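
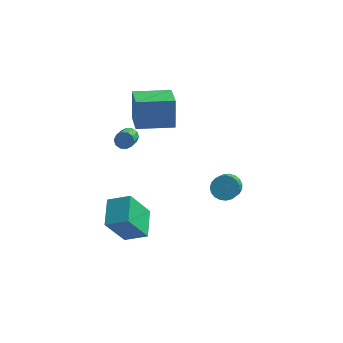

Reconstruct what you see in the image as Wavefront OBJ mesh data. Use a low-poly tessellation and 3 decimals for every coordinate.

v -1.502 1.418 1.978
v -1.629 1.966 3.677
v -2.134 3.018 1.414
v -2.262 3.566 3.113
v 0.442 2.154 1.887
v 0.314 2.702 3.586
v -0.191 3.754 1.323
v -0.318 4.302 3.022
v 3.105 3.018 -3.298
v 3.393 3.5 -2.756
v 3.543 2.025 -1.521
v 3.255 1.542 -2.062
v 3.074 3.516 -2.698
v 3.224 2.041 -1.463
v 2.761 3.446 -2.744
v 2.91 1.971 -1.509
v 2.507 3.302 -2.886
v 2.657 1.826 -1.65
v 2.357 3.109 -3.098
v 2.506 1.633 -1.863
v 2.336 2.9 -3.345
v 2.485 1.424 -2.11
v 2.448 2.711 -3.584
v 2.597 1.236 -2.349
v 2.674 2.575 -3.774
v 2.823 1.1 -2.538
v 2.974 2.516 -3.881
v 3.124 1.041 -2.645
v 3.297 2.544 -3.887
v 3.447 1.069 -2.652
v 3.587 2.653 -3.791
v 3.737 1.178 -2.556
v 3.794 2.826 -3.61
v 3.943 1.351 -2.375
v 3.881 3.032 -3.375
v 4.031 1.556 -2.14
v 3.835 3.235 -3.127
v 3.984 1.759 -1.891
v 3.662 3.401 -2.908
v 3.812 1.925 -1.673
v -1.38 -0.32 2.915
v -1.187 -0.554 2.492
v -1.107 -1.734 3.183
v -1.3 -1.5 3.605
v -0.941 -0.437 2.663
v -0.86 -1.618 3.353
v -0.862 -0.276 2.929
v -0.782 -1.456 3.62
v -0.982 -0.131 3.19
v -0.901 -1.312 3.881
v -1.253 -0.059 3.346
v -1.173 -1.239 4.037
v -1.573 -0.086 3.337
v -1.493 -1.266 4.028
v -1.82 -0.202 3.167
v -1.739 -1.383 3.857
v -1.898 -0.364 2.9
v -1.818 -1.544 3.591
v -1.779 -0.508 2.639
v -1.698 -1.689 3.33
v -1.507 -0.581 2.483
v -1.427 -1.761 3.174
v -1.364 -1.567 -4.681
v -2.189 -2.338 -2.827
v -1.674 0.049 -4.146
v -2.499 -0.722 -2.293
v -0.121 -1.518 -4.107
v -0.946 -2.289 -2.254
v -0.431 0.098 -3.573
v -1.256 -0.673 -1.719
f 2 4 1
f 5 2 1
f 1 4 3
f 3 5 1
f 2 8 4
f 6 2 5
f 6 8 2
f 4 8 3
f 7 5 3
f 3 8 7
f 7 6 5
f 8 6 7
f 10 9 13
f 10 13 11
f 11 13 14
f 11 14 12
f 13 9 15
f 13 15 14
f 14 15 16
f 14 16 12
f 15 9 17
f 15 17 16
f 16 17 18
f 16 18 12
f 17 9 19
f 17 19 18
f 18 19 20
f 18 20 12
f 19 9 21
f 19 21 20
f 20 21 22
f 20 22 12
f 21 9 23
f 21 23 22
f 22 23 24
f 22 24 12
f 23 9 25
f 23 25 24
f 24 25 26
f 24 26 12
f 25 9 27
f 25 27 26
f 26 27 28
f 26 28 12
f 27 9 29
f 27 29 28
f 28 29 30
f 28 30 12
f 29 9 31
f 29 31 30
f 30 31 32
f 30 32 12
f 31 9 33
f 31 33 32
f 32 33 34
f 32 34 12
f 33 9 35
f 33 35 34
f 34 35 36
f 34 36 12
f 35 9 37
f 35 37 36
f 36 37 38
f 36 38 12
f 37 9 39
f 37 39 38
f 38 39 40
f 38 40 12
f 39 9 10
f 39 10 40
f 40 10 11
f 40 11 12
f 42 41 45
f 42 45 43
f 43 45 46
f 43 46 44
f 45 41 47
f 45 47 46
f 46 47 48
f 46 48 44
f 47 41 49
f 47 49 48
f 48 49 50
f 48 50 44
f 49 41 51
f 49 51 50
f 50 51 52
f 50 52 44
f 51 41 53
f 51 53 52
f 52 53 54
f 52 54 44
f 53 41 55
f 53 55 54
f 54 55 56
f 54 56 44
f 55 41 57
f 55 57 56
f 56 57 58
f 56 58 44
f 57 41 59
f 57 59 58
f 58 59 60
f 58 60 44
f 59 41 61
f 59 61 60
f 60 61 62
f 60 62 44
f 61 41 42
f 61 42 62
f 62 42 43
f 62 43 44
f 64 66 63
f 67 64 63
f 63 66 65
f 65 67 63
f 64 70 66
f 68 64 67
f 68 70 64
f 66 70 65
f 69 67 65
f 65 70 69
f 69 68 67
f 70 68 69



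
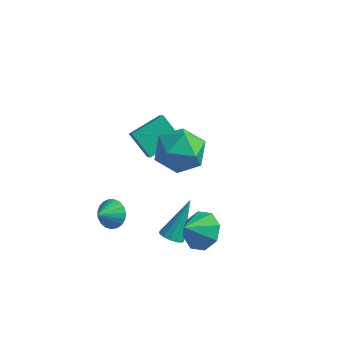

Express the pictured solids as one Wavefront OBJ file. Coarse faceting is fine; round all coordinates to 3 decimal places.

v -3.365 -1.661 -2.728
v -2.858 -2.115 -3.088
v -3.635 -2.499 -2.052
v -2.679 -1.986 -2.856
v -2.618 -1.8 -2.602
v -2.687 -1.591 -2.37
v -2.873 -1.394 -2.2
v -3.144 -1.243 -2.12
v -3.453 -1.164 -2.146
v -3.747 -1.171 -2.273
v -3.975 -1.263 -2.478
v -4.098 -1.424 -2.726
v -4.093 -1.625 -2.975
v -3.963 -1.833 -3.181
v -3.73 -2.011 -3.308
v -3.433 -2.129 -3.336
v -3.125 -2.165 -3.258
v -0.298 -1.937 -2.676
v 0.036 -1.575 -3.019
v 0.018 -0.663 -1.024
v -0.282 -1.463 -3.044
v -0.605 -1.502 -2.953
v -0.831 -1.679 -2.773
v -0.887 -1.938 -2.563
v -0.756 -2.196 -2.389
v -0.48 -2.372 -2.306
v -0.146 -2.41 -2.34
v 0.14 -2.298 -2.482
v 0.287 -2.071 -2.685
v 0.248 -1.801 -2.885
v -0.159 -0.021 2.183
v 0.513 -0.231 3.204
v -1.193 -1.709 2.516
v -0.521 -1.919 3.537
v -1.326 -0.976 3.508
v -0.687 0.068 3.302
v 0.007 -2.008 2.418
v 0.646 -0.964 2.212
v 0.616 -1.459 3.349
v -0.208 -0.822 4.023
v -0.472 -1.118 1.697
v -1.296 -0.481 2.371
v 1.481 -2.735 -0.431
v 2.383 -3.124 -0.306
v 1.019 -3.525 0.451
v 2.255 -2.536 0.154
v 1.673 -2.064 0.271
v 0.979 -1.986 -0.022
v 0.579 -2.347 -0.555
v 0.707 -2.935 -1.015
v 1.288 -3.407 -1.133
v 1.983 -3.485 -0.839
v -4.352 2.147 -0.782
v -3.952 1.674 -0.144
v -3.464 3.551 -0.299
v -3.064 3.077 0.339
v -3.256 1.783 -1.739
v -2.856 1.309 -1.101
v -2.368 3.186 -1.256
v -1.968 2.713 -0.618
f 2 1 4
f 2 4 3
f 4 1 5
f 4 5 3
f 5 1 6
f 5 6 3
f 6 1 7
f 6 7 3
f 7 1 8
f 7 8 3
f 8 1 9
f 8 9 3
f 9 1 10
f 9 10 3
f 10 1 11
f 10 11 3
f 11 1 12
f 11 12 3
f 12 1 13
f 12 13 3
f 13 1 14
f 13 14 3
f 14 1 15
f 14 15 3
f 15 1 16
f 15 16 3
f 16 1 17
f 16 17 3
f 17 1 2
f 17 2 3
f 19 18 21
f 19 21 20
f 21 18 22
f 21 22 20
f 22 18 23
f 22 23 20
f 23 18 24
f 23 24 20
f 24 18 25
f 24 25 20
f 25 18 26
f 25 26 20
f 26 18 27
f 26 27 20
f 27 18 28
f 27 28 20
f 28 18 29
f 28 29 20
f 29 18 30
f 29 30 20
f 30 18 19
f 30 19 20
f 31 42 36
f 31 36 32
f 31 32 38
f 31 38 41
f 31 41 42
f 32 36 40
f 36 42 35
f 42 41 33
f 41 38 37
f 38 32 39
f 34 40 35
f 34 35 33
f 34 33 37
f 34 37 39
f 34 39 40
f 35 40 36
f 33 35 42
f 37 33 41
f 39 37 38
f 40 39 32
f 44 43 46
f 44 46 45
f 46 43 47
f 46 47 45
f 47 43 48
f 47 48 45
f 48 43 49
f 48 49 45
f 49 43 50
f 49 50 45
f 50 43 51
f 50 51 45
f 51 43 52
f 51 52 45
f 52 43 44
f 52 44 45
f 54 56 53
f 57 54 53
f 53 56 55
f 55 57 53
f 54 60 56
f 58 54 57
f 58 60 54
f 56 60 55
f 59 57 55
f 55 60 59
f 59 58 57
f 60 58 59



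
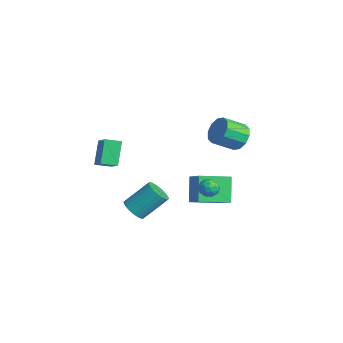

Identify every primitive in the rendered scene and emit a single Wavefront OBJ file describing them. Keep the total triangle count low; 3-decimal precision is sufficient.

v 2.012 1.16 -1.72
v 2.413 1.125 -2.232
v 2.167 0.135 -1.528
v 2.568 0.1 -2.04
v 2.746 0.433 -1.509
v 2.65 1.067 -1.627
v 1.93 0.193 -2.133
v 1.834 0.827 -2.251
v 2.363 0.528 -2.487
v 2.867 0.676 -2.102
v 1.713 0.584 -1.658
v 2.217 0.732 -1.273
v 2.199 1.233 -1.993
v 2.381 0.027 -1.767
v 2.485 0.223 -1.455
v 2.722 0.202 -1.756
v 2.338 1.198 -1.637
v 2.574 1.178 -1.938
v 2.77 0.771 -1.513
v 2.006 0.082 -1.822
v 2.242 0.062 -2.123
v 1.858 1.058 -2.004
v 2.095 1.037 -2.305
v 1.81 0.489 -2.247
v 2.405 0.861 -2.444
v 2.496 0.258 -2.331
v 2.121 0.313 -2.385
v 2.065 0.686 -2.455
v 2.702 0.948 -2.217
v 2.793 0.345 -2.105
v 2.897 0.541 -1.792
v 2.841 0.914 -1.862
v 2.672 0.597 -2.367
v 1.787 0.915 -1.655
v 1.878 0.312 -1.543
v 1.739 0.346 -1.898
v 1.683 0.719 -1.968
v 2.084 1.002 -1.429
v 2.175 0.399 -1.316
v 2.515 0.574 -1.305
v 2.459 0.947 -1.375
v 1.908 0.663 -1.393
v -0.224 0.761 -2.624
v 1.066 0.669 -1.665
v 0.234 2.617 -3.06
v 1.524 2.524 -2.102
v 0.756 0.196 -3.998
v 2.046 0.103 -3.04
v 1.214 2.051 -4.435
v 2.504 1.959 -3.476
v -4.615 -2.892 -1.048
v -3.086 -3.21 0.136
v -4.24 -1.985 -1.288
v -2.711 -2.303 -0.104
v -3.749 -3.597 -2.356
v -2.22 -3.915 -1.172
v -3.374 -2.69 -2.596
v -1.845 -3.008 -1.412
v 2.552 -4.219 -1.824
v 3.205 -3.995 -2.207
v 3.481 -2.597 -0.92
v 2.828 -2.821 -0.536
v 2.991 -3.823 -2.348
v 3.267 -2.425 -1.061
v 2.71 -3.712 -2.408
v 2.986 -2.314 -1.121
v 2.405 -3.678 -2.38
v 2.681 -2.28 -1.093
v 2.123 -3.726 -2.267
v 2.398 -2.328 -0.98
v 1.905 -3.85 -2.086
v 2.181 -2.452 -0.799
v 1.787 -4.029 -1.866
v 2.062 -2.631 -0.579
v 1.784 -4.238 -1.639
v 2.06 -2.84 -0.352
v 1.899 -4.443 -1.44
v 2.175 -3.045 -0.153
v 2.113 -4.615 -1.299
v 2.389 -3.217 -0.012
v 2.394 -4.726 -1.239
v 2.67 -3.328 0.048
v 2.699 -4.76 -1.267
v 2.975 -3.362 0.02
v 2.982 -4.712 -1.38
v 3.257 -3.314 -0.093
v 3.199 -4.588 -1.561
v 3.475 -3.19 -0.274
v 3.318 -4.409 -1.781
v 3.593 -3.011 -0.494
v 3.32 -4.2 -2.008
v 3.596 -2.802 -0.721
v -0.657 4.28 -0.651
v 0.107 4.489 -0.109
v -0.158 3.168 0.773
v -0.923 2.96 0.231
v -0.367 4.747 0.136
v -0.633 3.427 1.018
v -0.952 4.828 0.08
v -1.218 3.507 0.962
v -1.425 4.699 -0.255
v -1.69 3.379 0.627
v -1.604 4.41 -0.741
v -1.87 3.09 0.141
v -1.422 4.072 -1.193
v -1.687 2.751 -0.311
v -0.947 3.813 -1.438
v -1.213 2.493 -0.556
v -0.362 3.733 -1.382
v -0.628 2.412 -0.5
v 0.11 3.861 -1.047
v -0.155 2.541 -0.165
v 0.29 4.15 -0.561
v 0.024 2.83 0.321
f 1 38 17
f 38 12 41
f 17 41 6
f 38 41 17
f 1 17 13
f 17 6 18
f 13 18 2
f 17 18 13
f 1 13 22
f 13 2 23
f 22 23 8
f 13 23 22
f 1 22 34
f 22 8 37
f 34 37 11
f 22 37 34
f 1 34 38
f 34 11 42
f 38 42 12
f 34 42 38
f 2 18 29
f 18 6 32
f 29 32 10
f 18 32 29
f 6 41 19
f 41 12 40
f 19 40 5
f 41 40 19
f 12 42 39
f 42 11 35
f 39 35 3
f 42 35 39
f 11 37 36
f 37 8 24
f 36 24 7
f 37 24 36
f 8 23 28
f 23 2 25
f 28 25 9
f 23 25 28
f 4 30 16
f 30 10 31
f 16 31 5
f 30 31 16
f 4 16 14
f 16 5 15
f 14 15 3
f 16 15 14
f 4 14 21
f 14 3 20
f 21 20 7
f 14 20 21
f 4 21 26
f 21 7 27
f 26 27 9
f 21 27 26
f 4 26 30
f 26 9 33
f 30 33 10
f 26 33 30
f 5 31 19
f 31 10 32
f 19 32 6
f 31 32 19
f 3 15 39
f 15 5 40
f 39 40 12
f 15 40 39
f 7 20 36
f 20 3 35
f 36 35 11
f 20 35 36
f 9 27 28
f 27 7 24
f 28 24 8
f 27 24 28
f 10 33 29
f 33 9 25
f 29 25 2
f 33 25 29
f 44 46 43
f 47 44 43
f 43 46 45
f 45 47 43
f 44 50 46
f 48 44 47
f 48 50 44
f 46 50 45
f 49 47 45
f 45 50 49
f 49 48 47
f 50 48 49
f 52 54 51
f 55 52 51
f 51 54 53
f 53 55 51
f 52 58 54
f 56 52 55
f 56 58 52
f 54 58 53
f 57 55 53
f 53 58 57
f 57 56 55
f 58 56 57
f 60 59 63
f 60 63 61
f 61 63 64
f 61 64 62
f 63 59 65
f 63 65 64
f 64 65 66
f 64 66 62
f 65 59 67
f 65 67 66
f 66 67 68
f 66 68 62
f 67 59 69
f 67 69 68
f 68 69 70
f 68 70 62
f 69 59 71
f 69 71 70
f 70 71 72
f 70 72 62
f 71 59 73
f 71 73 72
f 72 73 74
f 72 74 62
f 73 59 75
f 73 75 74
f 74 75 76
f 74 76 62
f 75 59 77
f 75 77 76
f 76 77 78
f 76 78 62
f 77 59 79
f 77 79 78
f 78 79 80
f 78 80 62
f 79 59 81
f 79 81 80
f 80 81 82
f 80 82 62
f 81 59 83
f 81 83 82
f 82 83 84
f 82 84 62
f 83 59 85
f 83 85 84
f 84 85 86
f 84 86 62
f 85 59 87
f 85 87 86
f 86 87 88
f 86 88 62
f 87 59 89
f 87 89 88
f 88 89 90
f 88 90 62
f 89 59 91
f 89 91 90
f 90 91 92
f 90 92 62
f 91 59 60
f 91 60 92
f 92 60 61
f 92 61 62
f 94 93 97
f 94 97 95
f 95 97 98
f 95 98 96
f 97 93 99
f 97 99 98
f 98 99 100
f 98 100 96
f 99 93 101
f 99 101 100
f 100 101 102
f 100 102 96
f 101 93 103
f 101 103 102
f 102 103 104
f 102 104 96
f 103 93 105
f 103 105 104
f 104 105 106
f 104 106 96
f 105 93 107
f 105 107 106
f 106 107 108
f 106 108 96
f 107 93 109
f 107 109 108
f 108 109 110
f 108 110 96
f 109 93 111
f 109 111 110
f 110 111 112
f 110 112 96
f 111 93 113
f 111 113 112
f 112 113 114
f 112 114 96
f 113 93 94
f 113 94 114
f 114 94 95
f 114 95 96



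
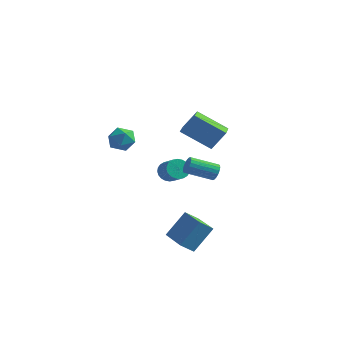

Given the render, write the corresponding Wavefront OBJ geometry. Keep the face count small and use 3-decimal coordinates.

v -3.305 4.094 -1.275
v -3.076 3.814 -1.862
v -2.165 3.326 -1.272
v -2.395 3.606 -0.685
v -2.948 4.051 -1.863
v -2.037 3.562 -1.274
v -2.874 4.295 -1.775
v -1.963 3.806 -1.185
v -2.867 4.508 -1.61
v -1.956 4.019 -1.021
v -2.926 4.658 -1.395
v -2.015 4.169 -0.805
v -3.042 4.722 -1.161
v -2.131 4.233 -0.572
v -3.199 4.691 -0.944
v -2.288 4.202 -0.355
v -3.372 4.569 -0.778
v -2.461 4.08 -0.189
v -3.535 4.374 -0.688
v -2.624 3.886 -0.098
v -3.663 4.138 -0.686
v -2.752 3.649 -0.097
v -3.737 3.894 -0.775
v -2.826 3.405 -0.185
v -3.744 3.681 -0.939
v -2.833 3.192 -0.35
v -3.685 3.531 -1.155
v -2.774 3.042 -0.565
v -3.569 3.467 -1.388
v -2.658 2.978 -0.799
v -3.412 3.498 -1.605
v -2.501 3.009 -1.016
v -3.239 3.62 -1.771
v -2.328 3.131 -1.182
v -4.079 0.875 2.54
v -3.39 0.862 2.058
v -3.95 -0.462 2.762
v -3.261 -0.475 2.28
v -3.245 -0.085 3.025
v -3.325 0.741 2.888
v -4.015 -0.341 1.932
v -4.095 0.485 1.795
v -3.35 0.11 1.682
v -2.875 0.268 2.358
v -4.465 0.132 2.462
v -3.99 0.29 3.138
v 2.535 -3.832 -1.999
v 3.064 -2.911 -0.659
v 1.002 -2.769 -2.125
v 1.531 -1.847 -0.785
v 2.969 -3.273 -2.555
v 3.498 -2.351 -1.215
v 1.436 -2.209 -2.681
v 1.965 -1.288 -1.341
v 1.459 0.717 2.688
v -0.075 0.163 3.755
v 0.678 2.209 2.338
v -0.857 1.655 3.405
v 1.997 1.245 3.735
v 0.462 0.691 4.802
v 1.215 2.737 3.385
v -0.319 2.183 4.452
v 1.358 1.335 0.787
v 1.649 1.266 1.225
v 0.513 0.316 1.83
v 0.222 0.385 1.393
v 1.518 1.456 1.278
v 0.382 0.506 1.883
v 1.356 1.621 1.233
v 0.22 0.671 1.839
v 1.195 1.73 1.101
v 0.059 0.78 1.706
v 1.065 1.761 0.906
v -0.071 0.81 1.511
v 0.994 1.707 0.688
v -0.142 0.757 1.293
v 0.995 1.58 0.489
v -0.141 0.629 1.094
v 1.067 1.404 0.35
v -0.069 0.454 0.955
v 1.198 1.214 0.297
v 0.062 0.264 0.902
v 1.36 1.049 0.341
v 0.224 0.099 0.947
v 1.521 0.94 0.474
v 0.385 -0.01 1.079
v 1.651 0.91 0.669
v 0.515 -0.041 1.274
v 1.722 0.963 0.887
v 0.586 0.013 1.492
v 1.721 1.091 1.086
v 0.585 0.14 1.691
f 2 1 5
f 2 5 3
f 3 5 6
f 3 6 4
f 5 1 7
f 5 7 6
f 6 7 8
f 6 8 4
f 7 1 9
f 7 9 8
f 8 9 10
f 8 10 4
f 9 1 11
f 9 11 10
f 10 11 12
f 10 12 4
f 11 1 13
f 11 13 12
f 12 13 14
f 12 14 4
f 13 1 15
f 13 15 14
f 14 15 16
f 14 16 4
f 15 1 17
f 15 17 16
f 16 17 18
f 16 18 4
f 17 1 19
f 17 19 18
f 18 19 20
f 18 20 4
f 19 1 21
f 19 21 20
f 20 21 22
f 20 22 4
f 21 1 23
f 21 23 22
f 22 23 24
f 22 24 4
f 23 1 25
f 23 25 24
f 24 25 26
f 24 26 4
f 25 1 27
f 25 27 26
f 26 27 28
f 26 28 4
f 27 1 29
f 27 29 28
f 28 29 30
f 28 30 4
f 29 1 31
f 29 31 30
f 30 31 32
f 30 32 4
f 31 1 33
f 31 33 32
f 32 33 34
f 32 34 4
f 33 1 2
f 33 2 34
f 34 2 3
f 34 3 4
f 35 46 40
f 35 40 36
f 35 36 42
f 35 42 45
f 35 45 46
f 36 40 44
f 40 46 39
f 46 45 37
f 45 42 41
f 42 36 43
f 38 44 39
f 38 39 37
f 38 37 41
f 38 41 43
f 38 43 44
f 39 44 40
f 37 39 46
f 41 37 45
f 43 41 42
f 44 43 36
f 48 50 47
f 51 48 47
f 47 50 49
f 49 51 47
f 48 54 50
f 52 48 51
f 52 54 48
f 50 54 49
f 53 51 49
f 49 54 53
f 53 52 51
f 54 52 53
f 56 58 55
f 59 56 55
f 55 58 57
f 57 59 55
f 56 62 58
f 60 56 59
f 60 62 56
f 58 62 57
f 61 59 57
f 57 62 61
f 61 60 59
f 62 60 61
f 64 63 67
f 64 67 65
f 65 67 68
f 65 68 66
f 67 63 69
f 67 69 68
f 68 69 70
f 68 70 66
f 69 63 71
f 69 71 70
f 70 71 72
f 70 72 66
f 71 63 73
f 71 73 72
f 72 73 74
f 72 74 66
f 73 63 75
f 73 75 74
f 74 75 76
f 74 76 66
f 75 63 77
f 75 77 76
f 76 77 78
f 76 78 66
f 77 63 79
f 77 79 78
f 78 79 80
f 78 80 66
f 79 63 81
f 79 81 80
f 80 81 82
f 80 82 66
f 81 63 83
f 81 83 82
f 82 83 84
f 82 84 66
f 83 63 85
f 83 85 84
f 84 85 86
f 84 86 66
f 85 63 87
f 85 87 86
f 86 87 88
f 86 88 66
f 87 63 89
f 87 89 88
f 88 89 90
f 88 90 66
f 89 63 91
f 89 91 90
f 90 91 92
f 90 92 66
f 91 63 64
f 91 64 92
f 92 64 65
f 92 65 66



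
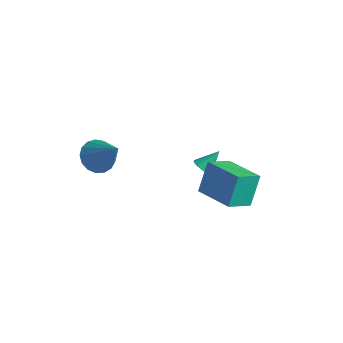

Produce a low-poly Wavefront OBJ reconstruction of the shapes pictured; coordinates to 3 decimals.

v -1.792 -3.073 2.543
v -1.355 -3.763 2.119
v -0.428 -3.227 4.197
v -1.144 -3.403 1.978
v -1.082 -2.967 1.967
v -1.182 -2.556 2.088
v -1.422 -2.263 2.313
v -1.747 -2.156 2.59
v -2.082 -2.259 2.857
v -2.351 -2.549 3.052
v -2.491 -2.959 3.129
v -2.472 -3.395 3.073
v -2.296 -3.757 2.895
v -2.005 -3.963 2.636
v -1.666 -3.965 2.356
v 1.532 0.573 0.642
v 2.015 0.63 0.365
v 1.888 1.427 1.438
v 1.753 0.871 0.223
v 1.388 0.972 0.278
v 1.09 0.886 0.503
v 0.999 0.654 0.794
v 1.158 0.383 1.013
v 1.492 0.201 1.06
v 1.845 0.193 0.911
v 2.051 0.363 0.636
v 2.894 -1.608 1.625
v 2.749 -0.687 3.022
v 3.282 -0.414 0.879
v 3.137 0.507 2.276
v 4.843 -1.967 2.064
v 4.698 -1.046 3.461
v 5.231 -0.773 1.318
v 5.086 0.148 2.715
f 2 1 4
f 2 4 3
f 4 1 5
f 4 5 3
f 5 1 6
f 5 6 3
f 6 1 7
f 6 7 3
f 7 1 8
f 7 8 3
f 8 1 9
f 8 9 3
f 9 1 10
f 9 10 3
f 10 1 11
f 10 11 3
f 11 1 12
f 11 12 3
f 12 1 13
f 12 13 3
f 13 1 14
f 13 14 3
f 14 1 15
f 14 15 3
f 15 1 2
f 15 2 3
f 17 16 19
f 17 19 18
f 19 16 20
f 19 20 18
f 20 16 21
f 20 21 18
f 21 16 22
f 21 22 18
f 22 16 23
f 22 23 18
f 23 16 24
f 23 24 18
f 24 16 25
f 24 25 18
f 25 16 26
f 25 26 18
f 26 16 17
f 26 17 18
f 28 30 27
f 31 28 27
f 27 30 29
f 29 31 27
f 28 34 30
f 32 28 31
f 32 34 28
f 30 34 29
f 33 31 29
f 29 34 33
f 33 32 31
f 34 32 33



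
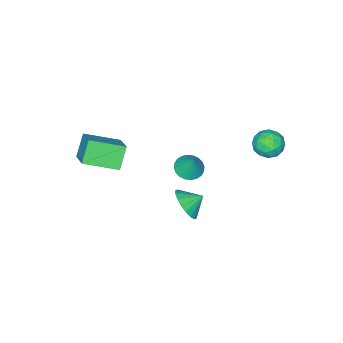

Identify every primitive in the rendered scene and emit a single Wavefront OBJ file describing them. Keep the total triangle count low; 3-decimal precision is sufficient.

v 2.115 2.44 -0.385
v 2.663 3.276 -0.418
v 1.385 2.94 0.145
v 2.415 3.305 -0.786
v 2.108 3.163 -1.075
v 1.803 2.878 -1.228
v 1.558 2.506 -1.213
v 1.425 2.121 -1.034
v 1.427 1.8 -0.727
v 1.566 1.605 -0.352
v 1.814 1.575 0.017
v 2.121 1.717 0.306
v 2.427 2.003 0.459
v 2.671 2.374 0.444
v 2.805 2.759 0.265
v 2.802 3.081 -0.042
v -4.475 3.237 0.58
v -3.653 3.443 0.208
v -3.867 2.057 1.272
v -3.045 2.263 0.9
v -3.412 2.815 1.546
v -3.789 3.544 1.118
v -3.731 1.956 0.362
v -4.108 2.685 -0.066
v -3.194 2.651 0.074
v -2.996 3.182 0.805
v -4.524 2.318 0.675
v -4.326 2.849 1.406
v -4.118 3.443 0.333
v -3.402 2.057 1.147
v -3.618 2.381 1.526
v -3.135 2.502 1.308
v -4.197 3.503 0.868
v -3.714 3.624 0.65
v -3.572 3.255 1.436
v -3.806 1.876 0.83
v -3.323 1.997 0.612
v -4.385 2.998 0.172
v -3.902 3.119 -0.046
v -3.948 2.245 0.044
v -3.364 3.099 0.036
v -3.007 2.406 0.443
v -3.41 2.225 0.126
v -3.631 2.654 -0.125
v -3.249 3.412 0.466
v -2.891 2.718 0.873
v -3.107 3.042 1.252
v -3.328 3.471 1.001
v -2.978 2.946 0.387
v -4.629 2.782 0.607
v -4.271 2.088 1.014
v -4.192 2.029 0.479
v -4.413 2.458 0.228
v -4.513 3.094 1.037
v -4.156 2.401 1.444
v -3.889 2.846 1.605
v -4.11 3.275 1.354
v -4.542 2.554 1.093
v 1.028 -3.342 0.286
v 2.42 -4.685 0.903
v 1.916 -1.968 1.273
v 3.308 -3.311 1.89
v 1.852 -3.029 -0.89
v 3.244 -4.372 -0.273
v 2.74 -1.655 0.097
v 4.132 -2.998 0.714
v -2.516 -1.736 -3.544
v -1.708 -1.959 -3.605
v -2.244 -1.104 -2.256
v -1.704 -1.665 -3.749
v -1.824 -1.382 -3.863
v -2.049 -1.153 -3.928
v -2.344 -1.012 -3.935
v -2.667 -0.981 -3.882
v -2.966 -1.066 -3.778
v -3.196 -1.252 -3.638
v -3.323 -1.512 -3.484
v -3.327 -1.806 -3.339
v -3.207 -2.089 -3.225
v -2.983 -2.319 -3.16
v -2.687 -2.459 -3.154
v -2.365 -2.49 -3.206
v -2.066 -2.405 -3.311
v -1.835 -2.219 -3.45
f 2 1 4
f 2 4 3
f 4 1 5
f 4 5 3
f 5 1 6
f 5 6 3
f 6 1 7
f 6 7 3
f 7 1 8
f 7 8 3
f 8 1 9
f 8 9 3
f 9 1 10
f 9 10 3
f 10 1 11
f 10 11 3
f 11 1 12
f 11 12 3
f 12 1 13
f 12 13 3
f 13 1 14
f 13 14 3
f 14 1 15
f 14 15 3
f 15 1 16
f 15 16 3
f 16 1 2
f 16 2 3
f 17 54 33
f 54 28 57
f 33 57 22
f 54 57 33
f 17 33 29
f 33 22 34
f 29 34 18
f 33 34 29
f 17 29 38
f 29 18 39
f 38 39 24
f 29 39 38
f 17 38 50
f 38 24 53
f 50 53 27
f 38 53 50
f 17 50 54
f 50 27 58
f 54 58 28
f 50 58 54
f 18 34 45
f 34 22 48
f 45 48 26
f 34 48 45
f 22 57 35
f 57 28 56
f 35 56 21
f 57 56 35
f 28 58 55
f 58 27 51
f 55 51 19
f 58 51 55
f 27 53 52
f 53 24 40
f 52 40 23
f 53 40 52
f 24 39 44
f 39 18 41
f 44 41 25
f 39 41 44
f 20 46 32
f 46 26 47
f 32 47 21
f 46 47 32
f 20 32 30
f 32 21 31
f 30 31 19
f 32 31 30
f 20 30 37
f 30 19 36
f 37 36 23
f 30 36 37
f 20 37 42
f 37 23 43
f 42 43 25
f 37 43 42
f 20 42 46
f 42 25 49
f 46 49 26
f 42 49 46
f 21 47 35
f 47 26 48
f 35 48 22
f 47 48 35
f 19 31 55
f 31 21 56
f 55 56 28
f 31 56 55
f 23 36 52
f 36 19 51
f 52 51 27
f 36 51 52
f 25 43 44
f 43 23 40
f 44 40 24
f 43 40 44
f 26 49 45
f 49 25 41
f 45 41 18
f 49 41 45
f 60 62 59
f 63 60 59
f 59 62 61
f 61 63 59
f 60 66 62
f 64 60 63
f 64 66 60
f 62 66 61
f 65 63 61
f 61 66 65
f 65 64 63
f 66 64 65
f 68 67 70
f 68 70 69
f 70 67 71
f 70 71 69
f 71 67 72
f 71 72 69
f 72 67 73
f 72 73 69
f 73 67 74
f 73 74 69
f 74 67 75
f 74 75 69
f 75 67 76
f 75 76 69
f 76 67 77
f 76 77 69
f 77 67 78
f 77 78 69
f 78 67 79
f 78 79 69
f 79 67 80
f 79 80 69
f 80 67 81
f 80 81 69
f 81 67 82
f 81 82 69
f 82 67 83
f 82 83 69
f 83 67 84
f 83 84 69
f 84 67 68
f 84 68 69



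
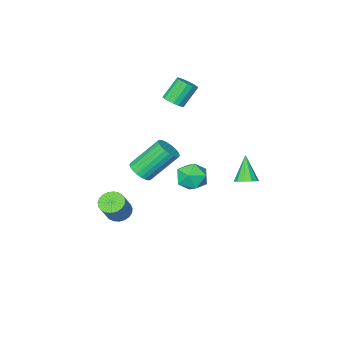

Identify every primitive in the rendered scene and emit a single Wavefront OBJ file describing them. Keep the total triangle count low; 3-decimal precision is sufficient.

v -2.996 -1.855 2.166
v -2.566 -2.208 2.503
v -3.454 -2.138 3.71
v -3.884 -1.785 3.374
v -2.476 -1.914 2.552
v -3.364 -1.844 3.759
v -2.506 -1.607 2.513
v -3.393 -1.537 3.72
v -2.647 -1.356 2.394
v -3.534 -1.286 3.601
v -2.869 -1.22 2.223
v -3.756 -1.15 3.431
v -3.12 -1.229 2.04
v -4.007 -1.16 3.247
v -3.342 -1.382 1.885
v -4.229 -1.312 3.092
v -3.486 -1.643 1.795
v -4.373 -1.573 3.002
v -3.517 -1.952 1.789
v -4.404 -1.883 2.997
v -3.429 -2.24 1.871
v -4.316 -2.17 3.078
v -3.242 -2.439 2.02
v -4.129 -2.369 3.227
v -2.999 -2.504 2.202
v -3.886 -2.434 3.41
v -2.755 -2.421 2.377
v -3.642 -2.351 3.584
v -2.281 0.508 -2.127
v -1.965 0.012 -2.934
v -3.795 0.028 -2.426
v -3.479 -0.468 -3.233
v -3.228 -0.787 -2.32
v -2.292 -0.491 -2.136
v -3.468 0.531 -3.224
v -2.532 0.827 -3.04
v -2.698 0.026 -3.612
v -2.55 -0.789 -3.054
v -3.21 0.829 -2.306
v -3.062 0.014 -1.748
v 1.048 -1.137 -4.461
v 1.552 -1.667 -4.575
v 2.336 -1.193 -3.312
v 1.832 -0.663 -3.199
v 1.669 -1.432 -4.736
v 2.453 -0.958 -3.473
v 1.678 -1.147 -4.849
v 2.462 -0.672 -3.586
v 1.579 -0.859 -4.895
v 2.363 -0.385 -3.633
v 1.388 -0.62 -4.867
v 2.172 -0.145 -3.604
v 1.138 -0.47 -4.768
v 1.922 0.005 -3.505
v 0.873 -0.435 -4.616
v 1.656 0.039 -3.353
v 0.637 -0.522 -4.438
v 1.421 -0.048 -3.175
v 0.473 -0.715 -4.263
v 1.257 -0.241 -3
v 0.409 -0.981 -4.123
v 1.193 -0.507 -2.86
v 0.455 -1.275 -4.041
v 1.238 -0.8 -2.779
v 0.603 -1.544 -4.032
v 1.387 -1.07 -2.77
v 0.828 -1.743 -4.097
v 1.612 -1.269 -2.835
v 1.092 -1.837 -4.226
v 1.876 -1.363 -2.963
v 1.348 -1.81 -4.394
v 2.132 -1.336 -3.132
v 0.928 0.7 -0.467
v 1.48 0.615 0.019
v 0.164 1.296 1.632
v -0.388 1.38 1.147
v 1.519 0.889 -0.064
v 0.204 1.569 1.549
v 1.469 1.134 -0.208
v 0.153 1.814 1.405
v 1.336 1.312 -0.392
v 0.02 1.993 1.221
v 1.141 1.398 -0.587
v -0.175 2.079 1.026
v 0.914 1.377 -0.764
v -0.402 2.058 0.849
v 0.688 1.253 -0.895
v -0.627 1.934 0.718
v 0.5 1.045 -0.962
v -0.816 1.726 0.652
v 0.376 0.784 -0.952
v -0.94 1.465 0.661
v 0.336 0.511 -0.869
v -0.979 1.191 0.744
v 0.387 0.266 -0.725
v -0.929 0.946 0.888
v 0.52 0.087 -0.541
v -0.796 0.768 1.072
v 0.715 0.001 -0.346
v -0.601 0.682 1.267
v 0.942 0.022 -0.169
v -0.374 0.703 1.444
v 1.167 0.146 -0.038
v -0.148 0.827 1.575
v 1.356 0.354 0.028
v 0.04 1.035 1.642
v -3.101 4.365 -0.798
v -2.558 4.027 -0.783
v -3.619 3.595 0.578
v -2.501 4.359 -0.575
v -2.673 4.693 -0.453
v -3.009 4.902 -0.463
v -3.38 4.906 -0.6
v -3.644 4.703 -0.813
v -3.701 4.371 -1.021
v -3.529 4.037 -1.143
v -3.193 3.828 -1.133
v -2.822 3.824 -0.996
f 2 1 5
f 2 5 3
f 3 5 6
f 3 6 4
f 5 1 7
f 5 7 6
f 6 7 8
f 6 8 4
f 7 1 9
f 7 9 8
f 8 9 10
f 8 10 4
f 9 1 11
f 9 11 10
f 10 11 12
f 10 12 4
f 11 1 13
f 11 13 12
f 12 13 14
f 12 14 4
f 13 1 15
f 13 15 14
f 14 15 16
f 14 16 4
f 15 1 17
f 15 17 16
f 16 17 18
f 16 18 4
f 17 1 19
f 17 19 18
f 18 19 20
f 18 20 4
f 19 1 21
f 19 21 20
f 20 21 22
f 20 22 4
f 21 1 23
f 21 23 22
f 22 23 24
f 22 24 4
f 23 1 25
f 23 25 24
f 24 25 26
f 24 26 4
f 25 1 27
f 25 27 26
f 26 27 28
f 26 28 4
f 27 1 2
f 27 2 28
f 28 2 3
f 28 3 4
f 29 40 34
f 29 34 30
f 29 30 36
f 29 36 39
f 29 39 40
f 30 34 38
f 34 40 33
f 40 39 31
f 39 36 35
f 36 30 37
f 32 38 33
f 32 33 31
f 32 31 35
f 32 35 37
f 32 37 38
f 33 38 34
f 31 33 40
f 35 31 39
f 37 35 36
f 38 37 30
f 42 41 45
f 42 45 43
f 43 45 46
f 43 46 44
f 45 41 47
f 45 47 46
f 46 47 48
f 46 48 44
f 47 41 49
f 47 49 48
f 48 49 50
f 48 50 44
f 49 41 51
f 49 51 50
f 50 51 52
f 50 52 44
f 51 41 53
f 51 53 52
f 52 53 54
f 52 54 44
f 53 41 55
f 53 55 54
f 54 55 56
f 54 56 44
f 55 41 57
f 55 57 56
f 56 57 58
f 56 58 44
f 57 41 59
f 57 59 58
f 58 59 60
f 58 60 44
f 59 41 61
f 59 61 60
f 60 61 62
f 60 62 44
f 61 41 63
f 61 63 62
f 62 63 64
f 62 64 44
f 63 41 65
f 63 65 64
f 64 65 66
f 64 66 44
f 65 41 67
f 65 67 66
f 66 67 68
f 66 68 44
f 67 41 69
f 67 69 68
f 68 69 70
f 68 70 44
f 69 41 71
f 69 71 70
f 70 71 72
f 70 72 44
f 71 41 42
f 71 42 72
f 72 42 43
f 72 43 44
f 74 73 77
f 74 77 75
f 75 77 78
f 75 78 76
f 77 73 79
f 77 79 78
f 78 79 80
f 78 80 76
f 79 73 81
f 79 81 80
f 80 81 82
f 80 82 76
f 81 73 83
f 81 83 82
f 82 83 84
f 82 84 76
f 83 73 85
f 83 85 84
f 84 85 86
f 84 86 76
f 85 73 87
f 85 87 86
f 86 87 88
f 86 88 76
f 87 73 89
f 87 89 88
f 88 89 90
f 88 90 76
f 89 73 91
f 89 91 90
f 90 91 92
f 90 92 76
f 91 73 93
f 91 93 92
f 92 93 94
f 92 94 76
f 93 73 95
f 93 95 94
f 94 95 96
f 94 96 76
f 95 73 97
f 95 97 96
f 96 97 98
f 96 98 76
f 97 73 99
f 97 99 98
f 98 99 100
f 98 100 76
f 99 73 101
f 99 101 100
f 100 101 102
f 100 102 76
f 101 73 103
f 101 103 102
f 102 103 104
f 102 104 76
f 103 73 105
f 103 105 104
f 104 105 106
f 104 106 76
f 105 73 74
f 105 74 106
f 106 74 75
f 106 75 76
f 108 107 110
f 108 110 109
f 110 107 111
f 110 111 109
f 111 107 112
f 111 112 109
f 112 107 113
f 112 113 109
f 113 107 114
f 113 114 109
f 114 107 115
f 114 115 109
f 115 107 116
f 115 116 109
f 116 107 117
f 116 117 109
f 117 107 118
f 117 118 109
f 118 107 108
f 118 108 109



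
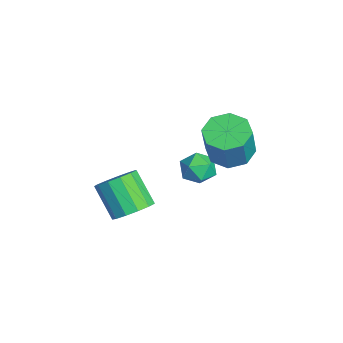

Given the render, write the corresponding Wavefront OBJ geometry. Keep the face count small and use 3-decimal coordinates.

v -0.701 -3.7 0.91
v 0.006 -3.593 1.535
v -1.051 -4.194 2.835
v -1.759 -4.3 2.21
v -0.262 -3.13 1.531
v -1.32 -3.731 2.83
v -0.67 -2.848 1.33
v -1.727 -3.448 2.629
v -1.087 -2.836 0.995
v -2.145 -3.436 2.295
v -1.382 -3.098 0.634
v -2.44 -3.699 1.933
v -1.461 -3.551 0.36
v -2.519 -4.152 1.66
v -1.299 -4.052 0.261
v -2.356 -4.652 1.561
v -0.946 -4.44 0.368
v -2.004 -5.041 1.668
v -0.516 -4.594 0.647
v -1.574 -5.194 1.947
v -0.145 -4.463 1.01
v -1.203 -5.064 2.31
v 0.05 -4.09 1.341
v -1.008 -4.691 2.641
v -3.17 0.663 2.312
v -2.229 0.393 1.905
v -1.569 0.106 3.621
v -2.51 0.377 4.028
v -2.284 1.187 2.059
v -1.624 0.901 3.775
v -2.858 1.675 2.361
v -2.198 1.389 4.077
v -3.614 1.57 2.635
v -2.955 1.284 4.35
v -4.111 0.934 2.719
v -3.451 0.647 4.435
v -4.056 0.139 2.565
v -3.396 -0.147 4.281
v -3.482 -0.349 2.263
v -2.822 -0.635 3.979
v -2.725 -0.244 1.99
v -2.066 -0.53 3.705
v -3.368 0.108 0.565
v -2.87 -0.61 0.69
v -4.53 -0.63 0.95
v -4.032 -1.348 1.075
v -3.955 -0.658 1.619
v -3.237 -0.201 1.382
v -4.163 -1.039 0.258
v -3.445 -0.582 0.021
v -3.362 -1.319 0.5
v -3.233 -1.084 1.342
v -4.167 -0.156 0.298
v -4.038 0.079 1.14
f 2 1 5
f 2 5 3
f 3 5 6
f 3 6 4
f 5 1 7
f 5 7 6
f 6 7 8
f 6 8 4
f 7 1 9
f 7 9 8
f 8 9 10
f 8 10 4
f 9 1 11
f 9 11 10
f 10 11 12
f 10 12 4
f 11 1 13
f 11 13 12
f 12 13 14
f 12 14 4
f 13 1 15
f 13 15 14
f 14 15 16
f 14 16 4
f 15 1 17
f 15 17 16
f 16 17 18
f 16 18 4
f 17 1 19
f 17 19 18
f 18 19 20
f 18 20 4
f 19 1 21
f 19 21 20
f 20 21 22
f 20 22 4
f 21 1 23
f 21 23 22
f 22 23 24
f 22 24 4
f 23 1 2
f 23 2 24
f 24 2 3
f 24 3 4
f 26 25 29
f 26 29 27
f 27 29 30
f 27 30 28
f 29 25 31
f 29 31 30
f 30 31 32
f 30 32 28
f 31 25 33
f 31 33 32
f 32 33 34
f 32 34 28
f 33 25 35
f 33 35 34
f 34 35 36
f 34 36 28
f 35 25 37
f 35 37 36
f 36 37 38
f 36 38 28
f 37 25 39
f 37 39 38
f 38 39 40
f 38 40 28
f 39 25 41
f 39 41 40
f 40 41 42
f 40 42 28
f 41 25 26
f 41 26 42
f 42 26 27
f 42 27 28
f 43 54 48
f 43 48 44
f 43 44 50
f 43 50 53
f 43 53 54
f 44 48 52
f 48 54 47
f 54 53 45
f 53 50 49
f 50 44 51
f 46 52 47
f 46 47 45
f 46 45 49
f 46 49 51
f 46 51 52
f 47 52 48
f 45 47 54
f 49 45 53
f 51 49 50
f 52 51 44



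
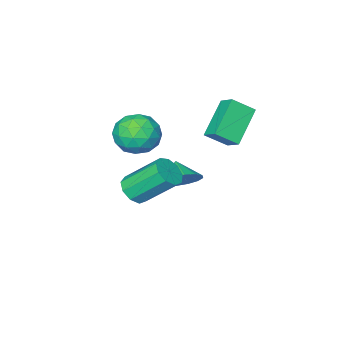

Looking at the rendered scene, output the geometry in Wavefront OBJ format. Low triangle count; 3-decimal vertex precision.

v 3.997 1.653 1.641
v 4.454 1.402 2.151
v 3.58 2.536 3.49
v 3.123 2.787 2.979
v 4.647 1.808 1.934
v 3.774 2.942 3.273
v 4.536 2.141 1.579
v 3.662 3.275 2.918
v 4.173 2.246 1.253
v 3.299 3.38 2.592
v 3.727 2.074 1.108
v 2.853 3.207 2.447
v 3.407 1.704 1.213
v 2.534 2.838 2.552
v 3.364 1.311 1.517
v 2.49 2.445 2.856
v 3.616 1.078 1.88
v 2.743 2.212 3.218
v 4.047 1.114 2.13
v 3.173 2.248 3.469
v -0.351 -1.103 -1.136
v 0.569 -1.47 -1.113
v -0.669 -1.857 -0.464
v 0.553 -1.125 -0.733
v 0.296 -0.775 -0.462
v -0.135 -0.512 -0.372
v -0.623 -0.408 -0.486
v -1.039 -0.49 -0.775
v -1.27 -0.736 -1.16
v -1.255 -1.08 -1.539
v -0.997 -1.431 -1.81
v -0.567 -1.693 -1.901
v -0.078 -1.798 -1.787
v 0.337 -1.716 -1.498
v 2.136 0.45 3.814
v 2.907 0.55 3.091
v 1.913 -1.19 3.349
v 2.684 -1.09 2.626
v 2.921 -1.071 3.661
v 3.059 -0.058 3.948
v 1.761 -0.582 2.492
v 1.899 0.431 2.779
v 2.676 -0.088 2.274
v 3.392 -0.39 2.996
v 1.428 -0.25 3.444
v 2.144 -0.552 4.166
v 2.541 0.644 3.493
v 2.279 -1.284 2.947
v 2.418 -1.273 3.555
v 2.872 -1.214 3.13
v 2.63 0.286 3.997
v 3.084 0.345 3.572
v 3.092 -0.607 3.907
v 1.736 -0.985 2.868
v 2.19 -0.926 2.443
v 1.948 0.574 3.31
v 2.402 0.633 2.885
v 1.728 -0.033 2.533
v 2.858 0.328 2.588
v 2.727 -0.636 2.315
v 2.185 -0.338 2.236
v 2.266 0.258 2.404
v 3.28 0.15 3.013
v 3.149 -0.814 2.74
v 3.288 -0.803 3.348
v 3.369 -0.207 3.517
v 3.144 -0.225 2.532
v 1.671 0.174 3.7
v 1.54 -0.79 3.427
v 1.451 -0.433 2.923
v 1.532 0.163 3.092
v 2.093 -0.004 4.125
v 1.962 -0.968 3.852
v 2.554 -0.898 4.036
v 2.635 -0.302 4.204
v 1.676 -0.415 3.908
v -2.081 0.914 3.488
v -1.253 0.412 4.162
v -2.008 1.714 3.995
v -1.18 1.212 4.669
v -0.72 1.548 2.291
v 0.108 1.046 2.965
v -0.647 2.348 2.798
v 0.181 1.846 3.472
f 2 1 5
f 2 5 3
f 3 5 6
f 3 6 4
f 5 1 7
f 5 7 6
f 6 7 8
f 6 8 4
f 7 1 9
f 7 9 8
f 8 9 10
f 8 10 4
f 9 1 11
f 9 11 10
f 10 11 12
f 10 12 4
f 11 1 13
f 11 13 12
f 12 13 14
f 12 14 4
f 13 1 15
f 13 15 14
f 14 15 16
f 14 16 4
f 15 1 17
f 15 17 16
f 16 17 18
f 16 18 4
f 17 1 19
f 17 19 18
f 18 19 20
f 18 20 4
f 19 1 2
f 19 2 20
f 20 2 3
f 20 3 4
f 22 21 24
f 22 24 23
f 24 21 25
f 24 25 23
f 25 21 26
f 25 26 23
f 26 21 27
f 26 27 23
f 27 21 28
f 27 28 23
f 28 21 29
f 28 29 23
f 29 21 30
f 29 30 23
f 30 21 31
f 30 31 23
f 31 21 32
f 31 32 23
f 32 21 33
f 32 33 23
f 33 21 34
f 33 34 23
f 34 21 22
f 34 22 23
f 35 72 51
f 72 46 75
f 51 75 40
f 72 75 51
f 35 51 47
f 51 40 52
f 47 52 36
f 51 52 47
f 35 47 56
f 47 36 57
f 56 57 42
f 47 57 56
f 35 56 68
f 56 42 71
f 68 71 45
f 56 71 68
f 35 68 72
f 68 45 76
f 72 76 46
f 68 76 72
f 36 52 63
f 52 40 66
f 63 66 44
f 52 66 63
f 40 75 53
f 75 46 74
f 53 74 39
f 75 74 53
f 46 76 73
f 76 45 69
f 73 69 37
f 76 69 73
f 45 71 70
f 71 42 58
f 70 58 41
f 71 58 70
f 42 57 62
f 57 36 59
f 62 59 43
f 57 59 62
f 38 64 50
f 64 44 65
f 50 65 39
f 64 65 50
f 38 50 48
f 50 39 49
f 48 49 37
f 50 49 48
f 38 48 55
f 48 37 54
f 55 54 41
f 48 54 55
f 38 55 60
f 55 41 61
f 60 61 43
f 55 61 60
f 38 60 64
f 60 43 67
f 64 67 44
f 60 67 64
f 39 65 53
f 65 44 66
f 53 66 40
f 65 66 53
f 37 49 73
f 49 39 74
f 73 74 46
f 49 74 73
f 41 54 70
f 54 37 69
f 70 69 45
f 54 69 70
f 43 61 62
f 61 41 58
f 62 58 42
f 61 58 62
f 44 67 63
f 67 43 59
f 63 59 36
f 67 59 63
f 78 80 77
f 81 78 77
f 77 80 79
f 79 81 77
f 78 84 80
f 82 78 81
f 82 84 78
f 80 84 79
f 83 81 79
f 79 84 83
f 83 82 81
f 84 82 83



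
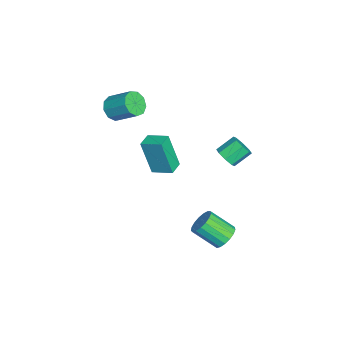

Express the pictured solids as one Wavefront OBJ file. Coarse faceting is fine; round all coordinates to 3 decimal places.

v 0.421 2.868 -3.28
v 0.703 3.298 -2.694
v 0.501 2.043 -1.674
v 0.219 1.612 -2.26
v 0.336 3.365 -2.685
v 0.134 2.109 -1.665
v -0.012 3.317 -2.812
v -0.214 2.062 -1.792
v -0.261 3.167 -3.047
v -0.462 1.911 -2.027
v -0.353 2.948 -3.334
v -0.555 1.692 -2.315
v -0.268 2.711 -3.61
v -0.47 1.455 -2.59
v -0.025 2.509 -3.81
v -0.227 1.254 -2.79
v 0.32 2.39 -3.888
v 0.118 1.135 -2.868
v 0.688 2.38 -3.827
v 0.486 1.125 -2.807
v 0.995 2.482 -3.641
v 0.793 1.227 -2.621
v 1.17 2.672 -3.372
v 0.969 1.417 -2.352
v 1.174 2.907 -3.082
v 0.972 1.652 -2.062
v 1.006 3.133 -2.837
v 0.804 1.878 -1.817
v 0.739 2.816 3.459
v 1.294 2.839 3.815
v 0.837 3.647 4.476
v 0.281 3.624 4.121
v 1.3 3.161 3.426
v 0.843 3.969 4.087
v 0.977 3.281 3.056
v 0.52 4.089 3.718
v 0.515 3.128 2.923
v 0.057 3.936 3.584
v 0.183 2.793 3.104
v -0.274 3.601 3.765
v 0.177 2.471 3.493
v -0.28 3.279 4.154
v 0.5 2.351 3.862
v 0.043 3.159 4.524
v 0.963 2.504 3.996
v 0.505 3.312 4.657
v -1.13 -0.637 1.094
v -1.323 -1.22 3.123
v -0.761 0.441 1.439
v -0.954 -0.142 3.468
v -0.306 -0.918 1.092
v -0.499 -1.501 3.121
v 0.063 0.16 1.437
v -0.13 -0.423 3.466
v -3.902 -3.228 2.957
v -3.311 -3.09 2.451
v -2.827 -1.914 3.337
v -3.418 -2.052 3.843
v -3.747 -2.803 2.309
v -3.263 -1.627 3.195
v -4.255 -2.716 2.47
v -3.772 -1.54 3.356
v -4.598 -2.868 2.859
v -4.115 -1.692 3.745
v -4.615 -3.188 3.294
v -4.132 -2.012 4.18
v -4.299 -3.528 3.571
v -3.815 -2.352 4.457
v -3.796 -3.726 3.561
v -3.313 -2.55 4.447
v -3.343 -3.692 3.268
v -2.86 -2.516 4.154
v -3.152 -3.441 2.83
v -2.668 -2.265 3.716
f 2 1 5
f 2 5 3
f 3 5 6
f 3 6 4
f 5 1 7
f 5 7 6
f 6 7 8
f 6 8 4
f 7 1 9
f 7 9 8
f 8 9 10
f 8 10 4
f 9 1 11
f 9 11 10
f 10 11 12
f 10 12 4
f 11 1 13
f 11 13 12
f 12 13 14
f 12 14 4
f 13 1 15
f 13 15 14
f 14 15 16
f 14 16 4
f 15 1 17
f 15 17 16
f 16 17 18
f 16 18 4
f 17 1 19
f 17 19 18
f 18 19 20
f 18 20 4
f 19 1 21
f 19 21 20
f 20 21 22
f 20 22 4
f 21 1 23
f 21 23 22
f 22 23 24
f 22 24 4
f 23 1 25
f 23 25 24
f 24 25 26
f 24 26 4
f 25 1 27
f 25 27 26
f 26 27 28
f 26 28 4
f 27 1 2
f 27 2 28
f 28 2 3
f 28 3 4
f 30 29 33
f 30 33 31
f 31 33 34
f 31 34 32
f 33 29 35
f 33 35 34
f 34 35 36
f 34 36 32
f 35 29 37
f 35 37 36
f 36 37 38
f 36 38 32
f 37 29 39
f 37 39 38
f 38 39 40
f 38 40 32
f 39 29 41
f 39 41 40
f 40 41 42
f 40 42 32
f 41 29 43
f 41 43 42
f 42 43 44
f 42 44 32
f 43 29 45
f 43 45 44
f 44 45 46
f 44 46 32
f 45 29 30
f 45 30 46
f 46 30 31
f 46 31 32
f 48 50 47
f 51 48 47
f 47 50 49
f 49 51 47
f 48 54 50
f 52 48 51
f 52 54 48
f 50 54 49
f 53 51 49
f 49 54 53
f 53 52 51
f 54 52 53
f 56 55 59
f 56 59 57
f 57 59 60
f 57 60 58
f 59 55 61
f 59 61 60
f 60 61 62
f 60 62 58
f 61 55 63
f 61 63 62
f 62 63 64
f 62 64 58
f 63 55 65
f 63 65 64
f 64 65 66
f 64 66 58
f 65 55 67
f 65 67 66
f 66 67 68
f 66 68 58
f 67 55 69
f 67 69 68
f 68 69 70
f 68 70 58
f 69 55 71
f 69 71 70
f 70 71 72
f 70 72 58
f 71 55 73
f 71 73 72
f 72 73 74
f 72 74 58
f 73 55 56
f 73 56 74
f 74 56 57
f 74 57 58



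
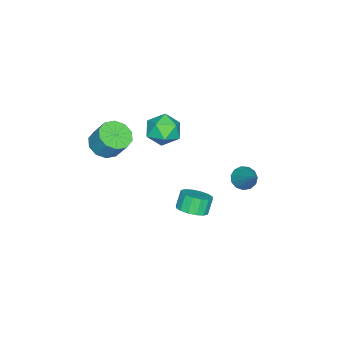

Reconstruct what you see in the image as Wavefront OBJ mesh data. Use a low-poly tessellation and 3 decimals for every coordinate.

v 1.372 0.951 -4.193
v 2.122 1.078 -3.771
v 1.618 1.116 -2.885
v 0.868 0.989 -3.307
v 1.975 1.491 -3.873
v 1.47 1.529 -2.987
v 1.665 1.759 -4.061
v 1.161 1.798 -3.175
v 1.278 1.811 -4.284
v 0.773 1.849 -3.398
v 0.915 1.632 -4.483
v 0.411 1.67 -3.597
v 0.675 1.271 -4.604
v 0.171 1.309 -3.718
v 0.622 0.824 -4.615
v 0.118 0.862 -3.729
v 0.77 0.411 -4.513
v 0.265 0.449 -3.627
v 1.079 0.142 -4.325
v 0.575 0.181 -3.439
v 1.467 0.091 -4.102
v 0.962 0.129 -3.216
v 1.829 0.27 -3.903
v 1.325 0.308 -3.017
v 2.069 0.631 -3.782
v 1.565 0.669 -2.896
v 0.198 3.311 -1.566
v 0.758 2.861 -1.617
v 1.262 4.469 -0.114
v 0.819 3.151 -1.893
v 0.683 3.492 -2.066
v 0.393 3.776 -2.08
v 0.041 3.912 -1.93
v -0.261 3.857 -1.665
v -0.417 3.628 -1.368
v -0.378 3.299 -1.134
v -0.156 2.974 -1.037
v 0.178 2.755 -1.108
v 0.519 2.713 -1.324
v 2.292 0.51 3.217
v 3.087 0.268 2.626
v 1.413 -0.708 2.534
v 2.208 -0.95 1.943
v 2.25 -1.117 2.948
v 2.793 -0.365 3.37
v 1.707 -0.075 1.79
v 2.25 0.677 2.212
v 2.725 -0.094 1.744
v 3.061 -0.738 2.46
v 1.439 0.298 2.7
v 1.775 -0.346 3.416
v 2.811 -3.221 0.746
v 3.728 -3.264 0.602
v 3.947 -2.523 1.769
v 3.029 -2.479 1.914
v 3.529 -2.793 0.34
v 3.748 -2.051 1.507
v 3.056 -2.485 0.233
v 3.274 -1.743 1.4
v 2.489 -2.458 0.322
v 2.707 -1.717 1.49
v 2.044 -2.723 0.574
v 2.263 -1.981 1.741
v 1.893 -3.177 0.891
v 2.112 -2.436 2.058
v 2.092 -3.649 1.153
v 2.311 -2.907 2.32
v 2.566 -3.957 1.26
v 2.784 -3.215 2.427
v 3.133 -3.983 1.17
v 3.351 -3.242 2.338
v 3.577 -3.719 0.919
v 3.796 -2.977 2.086
f 2 1 5
f 2 5 3
f 3 5 6
f 3 6 4
f 5 1 7
f 5 7 6
f 6 7 8
f 6 8 4
f 7 1 9
f 7 9 8
f 8 9 10
f 8 10 4
f 9 1 11
f 9 11 10
f 10 11 12
f 10 12 4
f 11 1 13
f 11 13 12
f 12 13 14
f 12 14 4
f 13 1 15
f 13 15 14
f 14 15 16
f 14 16 4
f 15 1 17
f 15 17 16
f 16 17 18
f 16 18 4
f 17 1 19
f 17 19 18
f 18 19 20
f 18 20 4
f 19 1 21
f 19 21 20
f 20 21 22
f 20 22 4
f 21 1 23
f 21 23 22
f 22 23 24
f 22 24 4
f 23 1 25
f 23 25 24
f 24 25 26
f 24 26 4
f 25 1 2
f 25 2 26
f 26 2 3
f 26 3 4
f 28 27 30
f 28 30 29
f 30 27 31
f 30 31 29
f 31 27 32
f 31 32 29
f 32 27 33
f 32 33 29
f 33 27 34
f 33 34 29
f 34 27 35
f 34 35 29
f 35 27 36
f 35 36 29
f 36 27 37
f 36 37 29
f 37 27 38
f 37 38 29
f 38 27 39
f 38 39 29
f 39 27 28
f 39 28 29
f 40 51 45
f 40 45 41
f 40 41 47
f 40 47 50
f 40 50 51
f 41 45 49
f 45 51 44
f 51 50 42
f 50 47 46
f 47 41 48
f 43 49 44
f 43 44 42
f 43 42 46
f 43 46 48
f 43 48 49
f 44 49 45
f 42 44 51
f 46 42 50
f 48 46 47
f 49 48 41
f 53 52 56
f 53 56 54
f 54 56 57
f 54 57 55
f 56 52 58
f 56 58 57
f 57 58 59
f 57 59 55
f 58 52 60
f 58 60 59
f 59 60 61
f 59 61 55
f 60 52 62
f 60 62 61
f 61 62 63
f 61 63 55
f 62 52 64
f 62 64 63
f 63 64 65
f 63 65 55
f 64 52 66
f 64 66 65
f 65 66 67
f 65 67 55
f 66 52 68
f 66 68 67
f 67 68 69
f 67 69 55
f 68 52 70
f 68 70 69
f 69 70 71
f 69 71 55
f 70 52 72
f 70 72 71
f 71 72 73
f 71 73 55
f 72 52 53
f 72 53 73
f 73 53 54
f 73 54 55



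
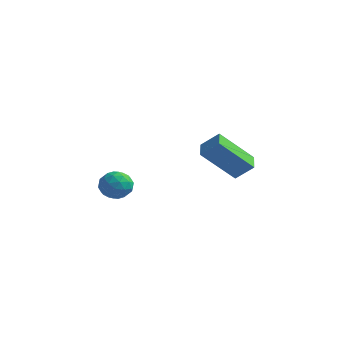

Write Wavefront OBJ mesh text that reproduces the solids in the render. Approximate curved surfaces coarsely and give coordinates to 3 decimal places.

v 2.683 2.375 2.11
v 3.343 2.624 2.746
v 2.247 3.043 2.301
v 2.907 3.292 2.937
v 3.593 3.348 0.783
v 4.253 3.597 1.419
v 3.157 4.016 0.974
v 3.817 4.265 1.61
v -1.762 3.172 -0.594
v -1.115 3.203 -0.266
v -1.625 2.017 -0.754
v -0.978 2.048 -0.426
v -1.585 2.151 -0.042
v -1.67 2.864 0.057
v -1.07 2.356 -1.077
v -1.155 3.069 -0.978
v -0.688 2.698 -0.564
v -1.006 2.572 0.075
v -1.734 2.648 -1.095
v -2.052 2.522 -0.456
v -1.45 3.289 -0.416
v -1.29 1.931 -0.604
v -1.646 1.991 -0.379
v -1.266 2.01 -0.186
v -1.776 3.09 -0.226
v -1.397 3.108 -0.033
v -1.673 2.489 0.098
v -1.343 2.112 -0.987
v -0.964 2.13 -0.794
v -1.474 3.21 -0.834
v -1.094 3.229 -0.641
v -1.067 2.731 -1.118
v -0.819 3.011 -0.398
v -0.739 2.332 -0.493
v -0.793 2.513 -0.875
v -0.843 2.932 -0.817
v -1.006 2.936 -0.023
v -0.926 2.257 -0.117
v -1.283 2.318 0.109
v -1.332 2.737 0.167
v -0.755 2.64 -0.198
v -1.814 2.963 -0.903
v -1.734 2.284 -0.997
v -1.408 2.483 -1.187
v -1.457 2.902 -1.129
v -2.001 2.888 -0.527
v -1.921 2.209 -0.622
v -1.897 2.288 -0.203
v -1.947 2.707 -0.145
v -1.985 2.58 -0.822
f 2 4 1
f 5 2 1
f 1 4 3
f 3 5 1
f 2 8 4
f 6 2 5
f 6 8 2
f 4 8 3
f 7 5 3
f 3 8 7
f 7 6 5
f 8 6 7
f 9 46 25
f 46 20 49
f 25 49 14
f 46 49 25
f 9 25 21
f 25 14 26
f 21 26 10
f 25 26 21
f 9 21 30
f 21 10 31
f 30 31 16
f 21 31 30
f 9 30 42
f 30 16 45
f 42 45 19
f 30 45 42
f 9 42 46
f 42 19 50
f 46 50 20
f 42 50 46
f 10 26 37
f 26 14 40
f 37 40 18
f 26 40 37
f 14 49 27
f 49 20 48
f 27 48 13
f 49 48 27
f 20 50 47
f 50 19 43
f 47 43 11
f 50 43 47
f 19 45 44
f 45 16 32
f 44 32 15
f 45 32 44
f 16 31 36
f 31 10 33
f 36 33 17
f 31 33 36
f 12 38 24
f 38 18 39
f 24 39 13
f 38 39 24
f 12 24 22
f 24 13 23
f 22 23 11
f 24 23 22
f 12 22 29
f 22 11 28
f 29 28 15
f 22 28 29
f 12 29 34
f 29 15 35
f 34 35 17
f 29 35 34
f 12 34 38
f 34 17 41
f 38 41 18
f 34 41 38
f 13 39 27
f 39 18 40
f 27 40 14
f 39 40 27
f 11 23 47
f 23 13 48
f 47 48 20
f 23 48 47
f 15 28 44
f 28 11 43
f 44 43 19
f 28 43 44
f 17 35 36
f 35 15 32
f 36 32 16
f 35 32 36
f 18 41 37
f 41 17 33
f 37 33 10
f 41 33 37



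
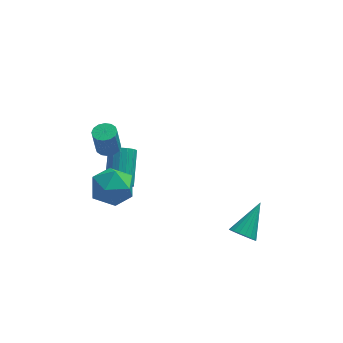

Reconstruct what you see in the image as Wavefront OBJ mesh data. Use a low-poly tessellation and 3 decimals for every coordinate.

v -2.255 -1.59 -2.435
v -1.73 -1.905 -2.073
v -1.541 -0.244 -0.904
v -2.065 0.07 -1.265
v -1.57 -1.745 -2.327
v -1.381 -0.084 -1.157
v -1.567 -1.549 -2.605
v -1.377 0.112 -1.435
v -1.721 -1.363 -2.844
v -1.531 0.298 -1.674
v -1.997 -1.229 -2.989
v -1.808 0.431 -1.82
v -2.332 -1.178 -3.008
v -2.143 0.483 -1.838
v -2.65 -1.221 -2.895
v -2.461 0.439 -1.725
v -2.877 -1.349 -2.676
v -2.688 0.312 -1.507
v -2.962 -1.532 -2.403
v -2.772 0.129 -1.233
v -2.884 -1.729 -2.137
v -2.695 -0.068 -0.967
v -2.662 -1.893 -1.939
v -2.473 -0.232 -0.769
v -2.347 -1.989 -1.854
v -2.158 -0.328 -0.685
v -2.011 -1.993 -1.903
v -1.822 -0.332 -0.733
v 3.501 -4.663 -3.393
v 4.093 -4.735 -3.777
v 4.419 -3.337 -2.227
v 3.942 -4.501 -3.925
v 3.703 -4.298 -3.967
v 3.424 -4.168 -3.896
v 3.161 -4.135 -3.725
v 2.964 -4.207 -3.488
v 2.874 -4.37 -3.232
v 2.908 -4.59 -3.009
v 3.059 -4.825 -2.861
v 3.298 -5.028 -2.818
v 3.577 -5.158 -2.89
v 3.841 -5.19 -3.061
v 4.037 -5.118 -3.298
v 4.127 -4.956 -3.553
v -2.721 -2.958 2.054
v -2.399 -2.46 2.146
v -2.557 -2.605 3.479
v -2.879 -3.102 3.386
v -2.693 -2.362 2.121
v -2.85 -2.507 3.454
v -2.994 -2.424 2.079
v -3.152 -2.568 3.412
v -3.222 -2.629 2.03
v -3.38 -2.773 3.363
v -3.316 -2.922 1.987
v -3.474 -3.066 3.32
v -3.251 -3.224 1.962
v -3.409 -3.369 3.295
v -3.043 -3.455 1.961
v -3.201 -3.6 3.294
v -2.75 -3.553 1.986
v -2.907 -3.698 3.319
v -2.448 -3.492 2.028
v -2.606 -3.636 3.361
v -2.22 -3.287 2.077
v -2.378 -3.431 3.41
v -2.126 -2.994 2.12
v -2.284 -3.138 3.453
v -2.191 -2.691 2.145
v -2.349 -2.836 3.478
v -3.38 -2.278 -1.605
v -2.703 -1.876 -0.715
v -2.457 -3.964 -1.545
v -1.78 -3.562 -0.655
v -2.937 -3.769 -0.476
v -3.507 -2.728 -0.513
v -1.653 -3.112 -1.747
v -2.223 -2.071 -1.784
v -1.636 -2.392 -0.803
v -2.429 -2.798 -0.017
v -2.731 -3.042 -2.243
v -3.524 -3.448 -1.457
f 2 1 5
f 2 5 3
f 3 5 6
f 3 6 4
f 5 1 7
f 5 7 6
f 6 7 8
f 6 8 4
f 7 1 9
f 7 9 8
f 8 9 10
f 8 10 4
f 9 1 11
f 9 11 10
f 10 11 12
f 10 12 4
f 11 1 13
f 11 13 12
f 12 13 14
f 12 14 4
f 13 1 15
f 13 15 14
f 14 15 16
f 14 16 4
f 15 1 17
f 15 17 16
f 16 17 18
f 16 18 4
f 17 1 19
f 17 19 18
f 18 19 20
f 18 20 4
f 19 1 21
f 19 21 20
f 20 21 22
f 20 22 4
f 21 1 23
f 21 23 22
f 22 23 24
f 22 24 4
f 23 1 25
f 23 25 24
f 24 25 26
f 24 26 4
f 25 1 27
f 25 27 26
f 26 27 28
f 26 28 4
f 27 1 2
f 27 2 28
f 28 2 3
f 28 3 4
f 30 29 32
f 30 32 31
f 32 29 33
f 32 33 31
f 33 29 34
f 33 34 31
f 34 29 35
f 34 35 31
f 35 29 36
f 35 36 31
f 36 29 37
f 36 37 31
f 37 29 38
f 37 38 31
f 38 29 39
f 38 39 31
f 39 29 40
f 39 40 31
f 40 29 41
f 40 41 31
f 41 29 42
f 41 42 31
f 42 29 43
f 42 43 31
f 43 29 44
f 43 44 31
f 44 29 30
f 44 30 31
f 46 45 49
f 46 49 47
f 47 49 50
f 47 50 48
f 49 45 51
f 49 51 50
f 50 51 52
f 50 52 48
f 51 45 53
f 51 53 52
f 52 53 54
f 52 54 48
f 53 45 55
f 53 55 54
f 54 55 56
f 54 56 48
f 55 45 57
f 55 57 56
f 56 57 58
f 56 58 48
f 57 45 59
f 57 59 58
f 58 59 60
f 58 60 48
f 59 45 61
f 59 61 60
f 60 61 62
f 60 62 48
f 61 45 63
f 61 63 62
f 62 63 64
f 62 64 48
f 63 45 65
f 63 65 64
f 64 65 66
f 64 66 48
f 65 45 67
f 65 67 66
f 66 67 68
f 66 68 48
f 67 45 69
f 67 69 68
f 68 69 70
f 68 70 48
f 69 45 46
f 69 46 70
f 70 46 47
f 70 47 48
f 71 82 76
f 71 76 72
f 71 72 78
f 71 78 81
f 71 81 82
f 72 76 80
f 76 82 75
f 82 81 73
f 81 78 77
f 78 72 79
f 74 80 75
f 74 75 73
f 74 73 77
f 74 77 79
f 74 79 80
f 75 80 76
f 73 75 82
f 77 73 81
f 79 77 78
f 80 79 72



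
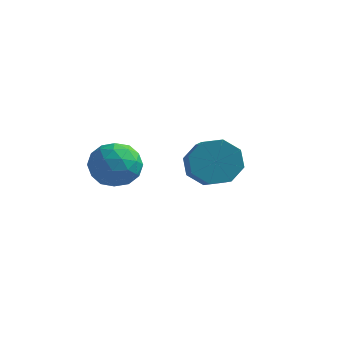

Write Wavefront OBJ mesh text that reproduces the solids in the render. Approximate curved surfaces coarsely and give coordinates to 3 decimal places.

v 1.091 -1.198 -1.094
v 1.4 -0.994 -1.681
v 1.14 -2.266 -1.439
v 1.449 -2.062 -2.026
v 1.787 -2.016 -1.422
v 1.757 -1.356 -1.208
v 0.783 -1.904 -1.912
v 0.753 -1.244 -1.698
v 1.21 -1.43 -2.186
v 1.83 -1.499 -1.884
v 0.71 -1.761 -1.236
v 1.33 -1.83 -0.934
v 1.241 -1.003 -1.357
v 1.299 -2.257 -1.763
v 1.498 -2.23 -1.408
v 1.679 -2.11 -1.753
v 1.451 -1.215 -1.079
v 1.632 -1.095 -1.424
v 1.86 -1.696 -1.272
v 0.908 -2.165 -1.696
v 1.089 -2.045 -2.041
v 0.861 -1.15 -1.367
v 1.042 -1.03 -1.712
v 0.68 -1.564 -1.848
v 1.311 -1.139 -1.999
v 1.34 -1.766 -2.202
v 0.948 -1.674 -2.135
v 0.93 -1.286 -2.009
v 1.676 -1.18 -1.821
v 1.705 -1.807 -2.024
v 1.903 -1.78 -1.669
v 1.885 -1.392 -1.544
v 1.564 -1.436 -2.118
v 0.835 -1.453 -1.096
v 0.864 -2.08 -1.299
v 0.655 -1.868 -1.576
v 0.637 -1.48 -1.451
v 1.2 -1.494 -0.918
v 1.229 -2.121 -1.121
v 1.61 -1.974 -1.111
v 1.592 -1.586 -0.985
v 0.976 -1.824 -1.002
v 2.443 1.328 -2.775
v 2.893 1.767 -2.489
v 3.626 0.411 -1.559
v 3.177 -0.028 -1.845
v 2.448 1.72 -2.207
v 3.182 0.365 -1.277
v 2.001 1.443 -2.258
v 2.734 0.088 -1.328
v 1.813 1.099 -2.612
v 2.546 -0.256 -1.681
v 1.994 0.889 -3.061
v 2.727 -0.467 -2.131
v 2.438 0.935 -3.343
v 3.172 -0.42 -2.413
v 2.886 1.212 -3.292
v 3.619 -0.143 -2.362
v 3.074 1.556 -2.939
v 3.807 0.201 -2.008
f 1 38 17
f 38 12 41
f 17 41 6
f 38 41 17
f 1 17 13
f 17 6 18
f 13 18 2
f 17 18 13
f 1 13 22
f 13 2 23
f 22 23 8
f 13 23 22
f 1 22 34
f 22 8 37
f 34 37 11
f 22 37 34
f 1 34 38
f 34 11 42
f 38 42 12
f 34 42 38
f 2 18 29
f 18 6 32
f 29 32 10
f 18 32 29
f 6 41 19
f 41 12 40
f 19 40 5
f 41 40 19
f 12 42 39
f 42 11 35
f 39 35 3
f 42 35 39
f 11 37 36
f 37 8 24
f 36 24 7
f 37 24 36
f 8 23 28
f 23 2 25
f 28 25 9
f 23 25 28
f 4 30 16
f 30 10 31
f 16 31 5
f 30 31 16
f 4 16 14
f 16 5 15
f 14 15 3
f 16 15 14
f 4 14 21
f 14 3 20
f 21 20 7
f 14 20 21
f 4 21 26
f 21 7 27
f 26 27 9
f 21 27 26
f 4 26 30
f 26 9 33
f 30 33 10
f 26 33 30
f 5 31 19
f 31 10 32
f 19 32 6
f 31 32 19
f 3 15 39
f 15 5 40
f 39 40 12
f 15 40 39
f 7 20 36
f 20 3 35
f 36 35 11
f 20 35 36
f 9 27 28
f 27 7 24
f 28 24 8
f 27 24 28
f 10 33 29
f 33 9 25
f 29 25 2
f 33 25 29
f 44 43 47
f 44 47 45
f 45 47 48
f 45 48 46
f 47 43 49
f 47 49 48
f 48 49 50
f 48 50 46
f 49 43 51
f 49 51 50
f 50 51 52
f 50 52 46
f 51 43 53
f 51 53 52
f 52 53 54
f 52 54 46
f 53 43 55
f 53 55 54
f 54 55 56
f 54 56 46
f 55 43 57
f 55 57 56
f 56 57 58
f 56 58 46
f 57 43 59
f 57 59 58
f 58 59 60
f 58 60 46
f 59 43 44
f 59 44 60
f 60 44 45
f 60 45 46



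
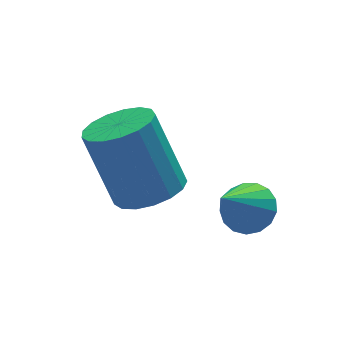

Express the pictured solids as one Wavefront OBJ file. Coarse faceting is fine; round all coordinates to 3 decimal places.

v -3.495 -0.026 0.034
v -2.728 -0.265 0.311
v -3.138 0.527 2.124
v -3.905 0.766 1.846
v -2.666 0.109 0.163
v -3.076 0.9 1.975
v -2.793 0.451 -0.016
v -3.203 1.243 1.797
v -3.082 0.685 -0.183
v -3.492 1.476 1.63
v -3.465 0.755 -0.3
v -3.875 1.547 1.512
v -3.855 0.647 -0.341
v -4.265 1.438 1.471
v -4.162 0.385 -0.296
v -4.572 1.176 1.516
v -4.317 0.028 -0.176
v -4.727 0.819 1.637
v -4.283 -0.341 -0.007
v -4.694 0.451 1.805
v -4.069 -0.637 0.171
v -4.479 0.154 1.983
v -3.723 -0.794 0.317
v -4.134 -0.002 2.13
v -3.325 -0.774 0.399
v -3.735 0.017 2.212
v -2.966 -0.583 0.397
v -3.376 0.208 2.209
v -1.651 -1.11 -0.313
v -1.201 -1.587 -0.174
v -2.549 -1.61 0.873
v -1.106 -1.337 0.003
v -1.135 -1.036 0.108
v -1.283 -0.751 0.117
v -1.515 -0.549 0.027
v -1.778 -0.475 -0.141
v -2.012 -0.546 -0.349
v -2.163 -0.747 -0.548
v -2.197 -1.031 -0.693
v -2.106 -1.333 -0.752
v -1.911 -1.583 -0.71
v -1.656 -1.726 -0.577
v -1.4 -1.727 -0.384
f 2 1 5
f 2 5 3
f 3 5 6
f 3 6 4
f 5 1 7
f 5 7 6
f 6 7 8
f 6 8 4
f 7 1 9
f 7 9 8
f 8 9 10
f 8 10 4
f 9 1 11
f 9 11 10
f 10 11 12
f 10 12 4
f 11 1 13
f 11 13 12
f 12 13 14
f 12 14 4
f 13 1 15
f 13 15 14
f 14 15 16
f 14 16 4
f 15 1 17
f 15 17 16
f 16 17 18
f 16 18 4
f 17 1 19
f 17 19 18
f 18 19 20
f 18 20 4
f 19 1 21
f 19 21 20
f 20 21 22
f 20 22 4
f 21 1 23
f 21 23 22
f 22 23 24
f 22 24 4
f 23 1 25
f 23 25 24
f 24 25 26
f 24 26 4
f 25 1 27
f 25 27 26
f 26 27 28
f 26 28 4
f 27 1 2
f 27 2 28
f 28 2 3
f 28 3 4
f 30 29 32
f 30 32 31
f 32 29 33
f 32 33 31
f 33 29 34
f 33 34 31
f 34 29 35
f 34 35 31
f 35 29 36
f 35 36 31
f 36 29 37
f 36 37 31
f 37 29 38
f 37 38 31
f 38 29 39
f 38 39 31
f 39 29 40
f 39 40 31
f 40 29 41
f 40 41 31
f 41 29 42
f 41 42 31
f 42 29 43
f 42 43 31
f 43 29 30
f 43 30 31



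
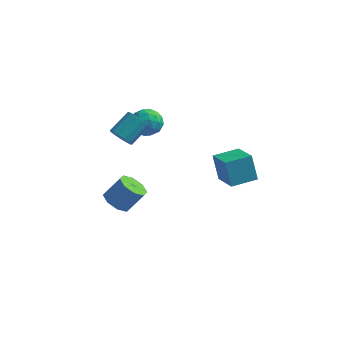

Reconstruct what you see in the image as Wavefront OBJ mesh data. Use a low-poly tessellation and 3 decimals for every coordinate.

v -1.416 -3.897 2.708
v -0.964 -4.393 3.043
v -0.392 -3.258 3.948
v -0.844 -2.763 3.612
v -0.748 -4.239 2.714
v -0.176 -3.104 3.619
v -0.745 -3.977 2.383
v -0.173 -2.842 3.288
v -0.954 -3.689 2.155
v -0.382 -2.554 3.059
v -1.31 -3.468 2.102
v -0.739 -2.333 3.007
v -1.7 -3.383 2.242
v -1.128 -2.248 3.147
v -1.999 -3.461 2.529
v -1.428 -2.326 3.434
v -2.114 -3.678 2.874
v -1.542 -2.543 3.778
v -2.006 -3.965 3.165
v -1.435 -2.83 4.07
v -1.712 -4.23 3.311
v -1.14 -3.095 4.216
v -1.323 -4.389 3.266
v -0.751 -3.255 4.171
v 3.034 -0.945 -1.423
v 2.564 -0.667 0.165
v 4.124 0.164 -1.295
v 3.654 0.442 0.294
v 4.226 -2.182 -0.854
v 3.756 -1.904 0.735
v 5.316 -1.073 -0.725
v 4.846 -0.795 0.863
v -2.619 -1.917 -4.263
v -1.933 -1.619 -4.832
v -1.114 -1.126 -3.586
v -1.801 -1.423 -3.017
v -2.427 -1.111 -4.708
v -1.609 -0.618 -3.462
v -3.034 -1.075 -4.323
v -2.216 -0.582 -3.078
v -3.398 -1.532 -3.903
v -2.58 -1.039 -2.658
v -3.306 -2.214 -3.694
v -2.487 -1.721 -2.448
v -2.811 -2.722 -3.818
v -1.993 -2.229 -2.572
v -2.204 -2.758 -4.202
v -1.386 -2.265 -2.957
v -1.84 -2.301 -4.622
v -1.022 -1.808 -3.377
v -2.144 -0.432 2.065
v -1.391 -0.064 2.568
v -1.149 -1.356 1.252
v -0.396 -0.988 1.755
v -1.047 -1.564 2.202
v -1.662 -0.993 2.705
v -0.878 -0.427 1.115
v -1.493 0.144 1.618
v -0.608 -0.06 1.981
v -0.713 -0.763 2.653
v -1.827 -0.657 1.167
v -1.932 -1.36 1.839
v -1.855 -0.167 2.388
v -0.685 -1.253 1.432
v -1.068 -1.592 1.695
v -0.625 -1.375 1.991
v -2.014 -0.713 2.468
v -1.571 -0.496 2.764
v -1.369 -1.379 2.549
v -0.969 -0.924 1.056
v -0.526 -0.707 1.352
v -1.915 -0.045 1.829
v -1.472 0.172 2.125
v -1.171 -0.041 1.271
v -0.952 0.052 2.338
v -0.367 -0.491 1.861
v -0.651 -0.162 1.485
v -1.012 0.174 1.78
v -1.013 -0.361 2.733
v -0.429 -0.905 2.255
v -0.811 -1.243 2.518
v -1.173 -0.908 2.814
v -0.553 -0.359 2.388
v -2.111 -0.515 1.565
v -1.527 -1.059 1.087
v -1.367 -0.512 1.006
v -1.729 -0.177 1.302
v -2.173 -0.929 1.959
v -1.588 -1.472 1.482
v -1.528 -1.594 2.04
v -1.889 -1.258 2.335
v -1.987 -1.061 1.432
f 2 1 5
f 2 5 3
f 3 5 6
f 3 6 4
f 5 1 7
f 5 7 6
f 6 7 8
f 6 8 4
f 7 1 9
f 7 9 8
f 8 9 10
f 8 10 4
f 9 1 11
f 9 11 10
f 10 11 12
f 10 12 4
f 11 1 13
f 11 13 12
f 12 13 14
f 12 14 4
f 13 1 15
f 13 15 14
f 14 15 16
f 14 16 4
f 15 1 17
f 15 17 16
f 16 17 18
f 16 18 4
f 17 1 19
f 17 19 18
f 18 19 20
f 18 20 4
f 19 1 21
f 19 21 20
f 20 21 22
f 20 22 4
f 21 1 23
f 21 23 22
f 22 23 24
f 22 24 4
f 23 1 2
f 23 2 24
f 24 2 3
f 24 3 4
f 26 28 25
f 29 26 25
f 25 28 27
f 27 29 25
f 26 32 28
f 30 26 29
f 30 32 26
f 28 32 27
f 31 29 27
f 27 32 31
f 31 30 29
f 32 30 31
f 34 33 37
f 34 37 35
f 35 37 38
f 35 38 36
f 37 33 39
f 37 39 38
f 38 39 40
f 38 40 36
f 39 33 41
f 39 41 40
f 40 41 42
f 40 42 36
f 41 33 43
f 41 43 42
f 42 43 44
f 42 44 36
f 43 33 45
f 43 45 44
f 44 45 46
f 44 46 36
f 45 33 47
f 45 47 46
f 46 47 48
f 46 48 36
f 47 33 49
f 47 49 48
f 48 49 50
f 48 50 36
f 49 33 34
f 49 34 50
f 50 34 35
f 50 35 36
f 51 88 67
f 88 62 91
f 67 91 56
f 88 91 67
f 51 67 63
f 67 56 68
f 63 68 52
f 67 68 63
f 51 63 72
f 63 52 73
f 72 73 58
f 63 73 72
f 51 72 84
f 72 58 87
f 84 87 61
f 72 87 84
f 51 84 88
f 84 61 92
f 88 92 62
f 84 92 88
f 52 68 79
f 68 56 82
f 79 82 60
f 68 82 79
f 56 91 69
f 91 62 90
f 69 90 55
f 91 90 69
f 62 92 89
f 92 61 85
f 89 85 53
f 92 85 89
f 61 87 86
f 87 58 74
f 86 74 57
f 87 74 86
f 58 73 78
f 73 52 75
f 78 75 59
f 73 75 78
f 54 80 66
f 80 60 81
f 66 81 55
f 80 81 66
f 54 66 64
f 66 55 65
f 64 65 53
f 66 65 64
f 54 64 71
f 64 53 70
f 71 70 57
f 64 70 71
f 54 71 76
f 71 57 77
f 76 77 59
f 71 77 76
f 54 76 80
f 76 59 83
f 80 83 60
f 76 83 80
f 55 81 69
f 81 60 82
f 69 82 56
f 81 82 69
f 53 65 89
f 65 55 90
f 89 90 62
f 65 90 89
f 57 70 86
f 70 53 85
f 86 85 61
f 70 85 86
f 59 77 78
f 77 57 74
f 78 74 58
f 77 74 78
f 60 83 79
f 83 59 75
f 79 75 52
f 83 75 79



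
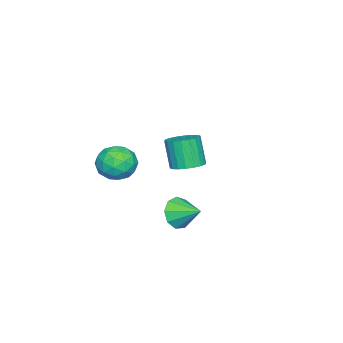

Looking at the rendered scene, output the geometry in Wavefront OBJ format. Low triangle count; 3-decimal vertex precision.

v 1.895 2.775 -2.13
v 2.595 2.953 -2.822
v 2.165 4.125 -1.51
v 1.987 3.175 -3.042
v 1.336 3.21 -2.835
v 0.946 3.042 -2.298
v 1.001 2.748 -1.683
v 1.474 2.467 -1.277
v 2.144 2.33 -1.27
v 2.698 2.401 -1.665
v 2.876 2.647 -2.278
v 1.624 0.348 0.884
v 2.447 0.348 0.102
v 2.493 -0.988 1.798
v 3.316 -0.988 1.016
v 3.199 -0.103 1.717
v 2.662 0.723 1.152
v 2.278 -1.363 0.748
v 1.741 -0.537 0.183
v 2.851 -0.71 0.018
v 3.421 0.07 0.617
v 1.519 -0.71 1.283
v 2.089 0.07 1.882
v 1.96 0.466 0.413
v 2.98 -1.106 1.487
v 2.912 -0.585 1.899
v 3.396 -0.585 1.439
v 2.086 0.686 1.03
v 2.57 0.686 0.57
v 3.011 0.421 1.52
v 2.37 -1.326 1.33
v 2.854 -1.326 0.87
v 1.544 -0.055 0.461
v 2.028 -0.055 0.001
v 1.929 -1.061 0.38
v 2.681 -0.156 -0.096
v 3.191 -0.942 0.441
v 2.581 -1.162 0.283
v 2.266 -0.677 -0.049
v 3.015 0.302 0.256
v 3.526 -0.484 0.793
v 3.457 0.037 1.205
v 3.142 0.522 0.873
v 3.253 -0.32 0.206
v 1.414 -0.156 1.107
v 1.925 -0.942 1.644
v 1.798 -1.162 1.027
v 1.483 -0.677 0.695
v 1.749 0.302 1.459
v 2.259 -0.484 1.996
v 2.674 0.037 1.949
v 2.359 0.522 1.617
v 1.687 -0.32 1.694
v -3.601 0.661 -2.08
v -2.773 0.178 -2.036
v -3.17 -0.344 -0.296
v -3.999 0.139 -0.34
v -2.664 0.566 -1.895
v -3.062 0.044 -0.154
v -2.741 0.973 -1.79
v -3.139 0.451 -0.05
v -2.988 1.319 -1.743
v -3.386 0.796 -0.002
v -3.357 1.534 -1.762
v -3.755 1.011 -0.022
v -3.774 1.576 -1.845
v -4.172 1.053 -0.105
v -4.157 1.437 -1.974
v -4.554 0.914 -0.234
v -4.43 1.144 -2.124
v -4.827 0.622 -0.384
v -4.538 0.756 -2.266
v -4.936 0.234 -0.525
v -4.461 0.349 -2.37
v -4.859 -0.173 -0.63
v -4.214 0.004 -2.418
v -4.612 -0.519 -0.677
v -3.845 -0.211 -2.398
v -4.243 -0.734 -0.658
v -3.428 -0.253 -2.315
v -3.826 -0.776 -0.575
v -3.046 -0.114 -2.186
v -3.443 -0.637 -0.446
f 2 1 4
f 2 4 3
f 4 1 5
f 4 5 3
f 5 1 6
f 5 6 3
f 6 1 7
f 6 7 3
f 7 1 8
f 7 8 3
f 8 1 9
f 8 9 3
f 9 1 10
f 9 10 3
f 10 1 11
f 10 11 3
f 11 1 2
f 11 2 3
f 12 49 28
f 49 23 52
f 28 52 17
f 49 52 28
f 12 28 24
f 28 17 29
f 24 29 13
f 28 29 24
f 12 24 33
f 24 13 34
f 33 34 19
f 24 34 33
f 12 33 45
f 33 19 48
f 45 48 22
f 33 48 45
f 12 45 49
f 45 22 53
f 49 53 23
f 45 53 49
f 13 29 40
f 29 17 43
f 40 43 21
f 29 43 40
f 17 52 30
f 52 23 51
f 30 51 16
f 52 51 30
f 23 53 50
f 53 22 46
f 50 46 14
f 53 46 50
f 22 48 47
f 48 19 35
f 47 35 18
f 48 35 47
f 19 34 39
f 34 13 36
f 39 36 20
f 34 36 39
f 15 41 27
f 41 21 42
f 27 42 16
f 41 42 27
f 15 27 25
f 27 16 26
f 25 26 14
f 27 26 25
f 15 25 32
f 25 14 31
f 32 31 18
f 25 31 32
f 15 32 37
f 32 18 38
f 37 38 20
f 32 38 37
f 15 37 41
f 37 20 44
f 41 44 21
f 37 44 41
f 16 42 30
f 42 21 43
f 30 43 17
f 42 43 30
f 14 26 50
f 26 16 51
f 50 51 23
f 26 51 50
f 18 31 47
f 31 14 46
f 47 46 22
f 31 46 47
f 20 38 39
f 38 18 35
f 39 35 19
f 38 35 39
f 21 44 40
f 44 20 36
f 40 36 13
f 44 36 40
f 55 54 58
f 55 58 56
f 56 58 59
f 56 59 57
f 58 54 60
f 58 60 59
f 59 60 61
f 59 61 57
f 60 54 62
f 60 62 61
f 61 62 63
f 61 63 57
f 62 54 64
f 62 64 63
f 63 64 65
f 63 65 57
f 64 54 66
f 64 66 65
f 65 66 67
f 65 67 57
f 66 54 68
f 66 68 67
f 67 68 69
f 67 69 57
f 68 54 70
f 68 70 69
f 69 70 71
f 69 71 57
f 70 54 72
f 70 72 71
f 71 72 73
f 71 73 57
f 72 54 74
f 72 74 73
f 73 74 75
f 73 75 57
f 74 54 76
f 74 76 75
f 75 76 77
f 75 77 57
f 76 54 78
f 76 78 77
f 77 78 79
f 77 79 57
f 78 54 80
f 78 80 79
f 79 80 81
f 79 81 57
f 80 54 82
f 80 82 81
f 81 82 83
f 81 83 57
f 82 54 55
f 82 55 83
f 83 55 56
f 83 56 57

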